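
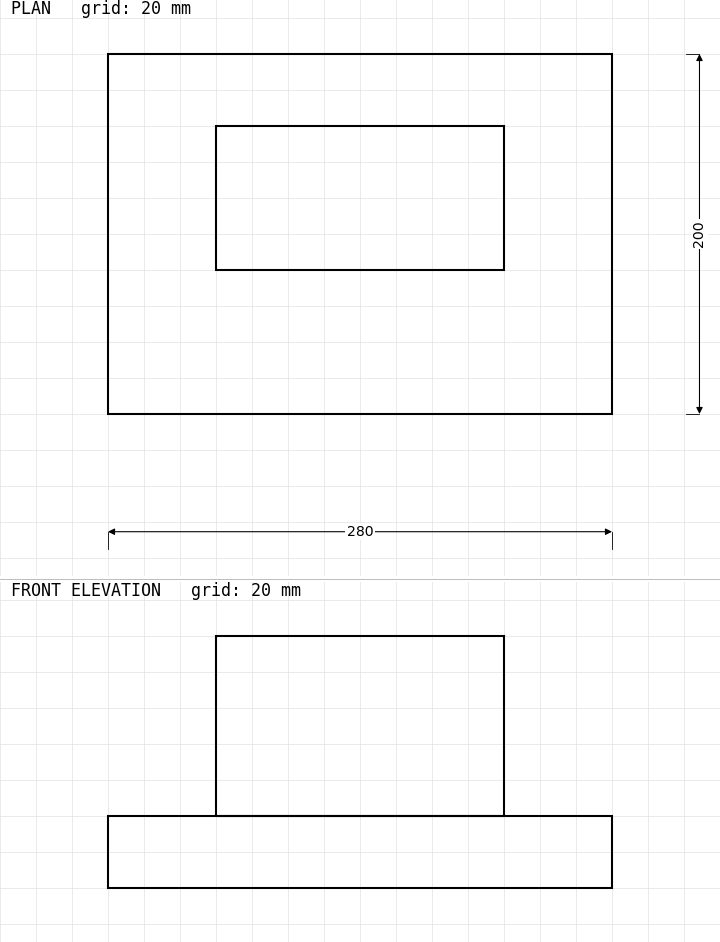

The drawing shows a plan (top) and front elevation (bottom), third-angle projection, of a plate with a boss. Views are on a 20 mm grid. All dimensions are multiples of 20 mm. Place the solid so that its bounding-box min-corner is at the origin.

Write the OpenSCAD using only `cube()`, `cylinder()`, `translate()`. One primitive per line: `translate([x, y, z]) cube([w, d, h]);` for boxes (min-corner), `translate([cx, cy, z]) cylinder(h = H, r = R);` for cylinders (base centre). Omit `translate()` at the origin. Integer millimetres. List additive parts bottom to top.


cube([280, 200, 40]);
translate([60, 80, 40]) cube([160, 80, 100]);


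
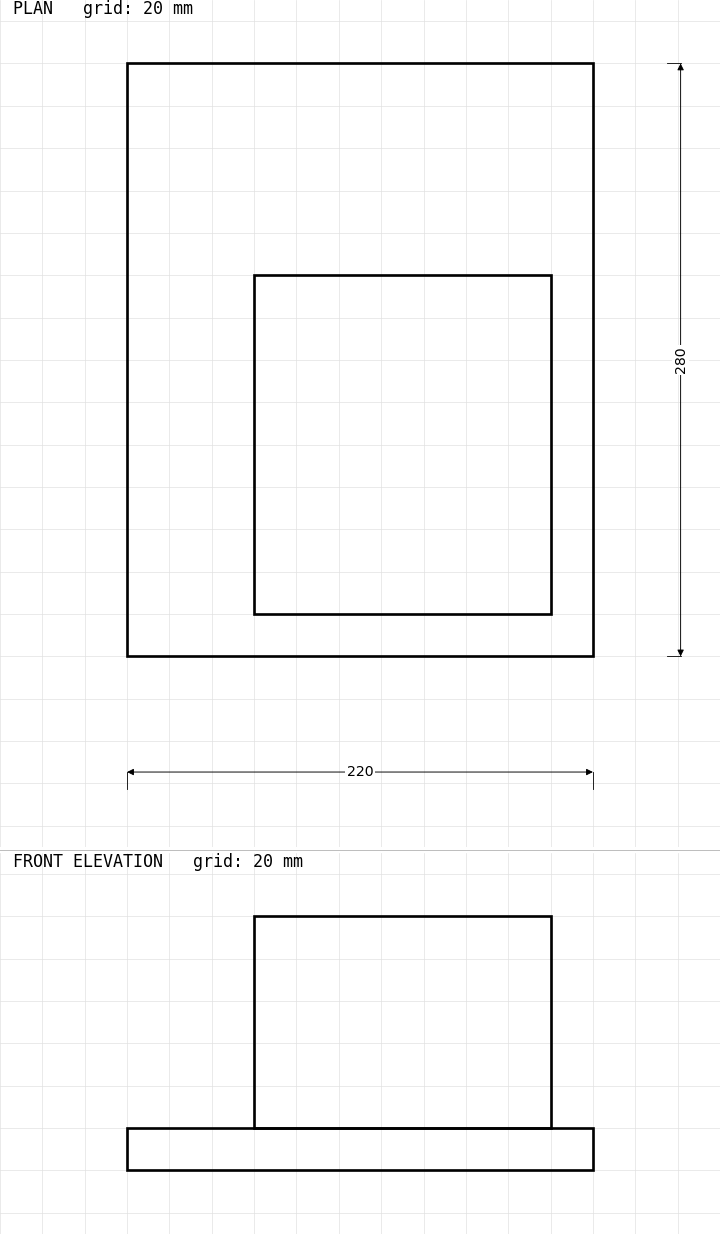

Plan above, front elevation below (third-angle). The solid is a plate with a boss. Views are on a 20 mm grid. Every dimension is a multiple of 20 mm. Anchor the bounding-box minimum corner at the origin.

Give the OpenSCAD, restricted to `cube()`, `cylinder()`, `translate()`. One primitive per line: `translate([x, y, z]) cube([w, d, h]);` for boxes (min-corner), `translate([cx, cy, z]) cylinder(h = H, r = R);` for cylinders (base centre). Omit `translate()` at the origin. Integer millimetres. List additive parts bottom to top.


cube([220, 280, 20]);
translate([60, 20, 20]) cube([140, 160, 100]);


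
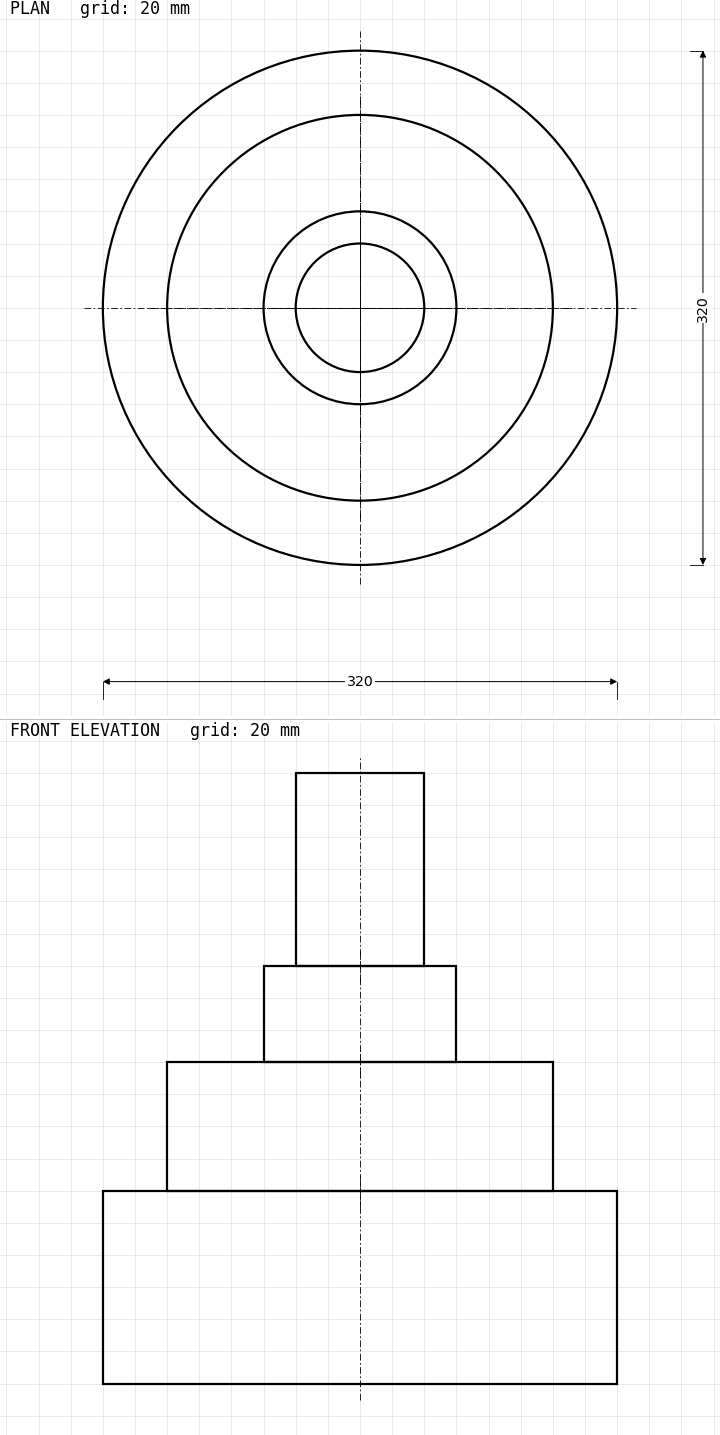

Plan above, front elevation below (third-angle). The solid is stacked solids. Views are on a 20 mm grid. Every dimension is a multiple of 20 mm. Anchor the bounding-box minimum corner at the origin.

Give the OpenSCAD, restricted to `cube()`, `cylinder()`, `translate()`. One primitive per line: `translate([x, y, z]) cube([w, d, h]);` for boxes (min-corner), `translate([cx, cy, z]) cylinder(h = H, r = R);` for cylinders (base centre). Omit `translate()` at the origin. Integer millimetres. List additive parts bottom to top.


translate([160, 160, 0]) cylinder(h = 120, r = 160);
translate([160, 160, 120]) cylinder(h = 80, r = 120);
translate([160, 160, 200]) cylinder(h = 60, r = 60);
translate([160, 160, 260]) cylinder(h = 120, r = 40);


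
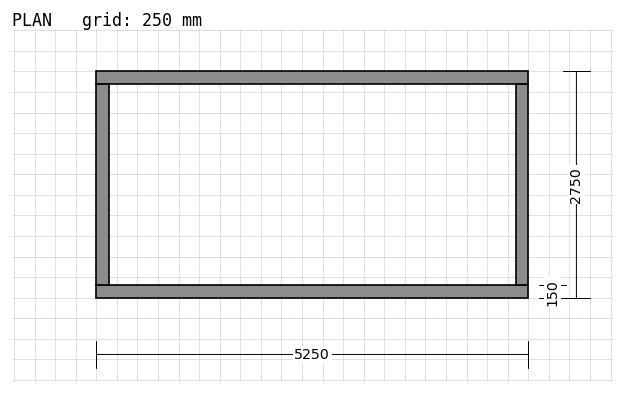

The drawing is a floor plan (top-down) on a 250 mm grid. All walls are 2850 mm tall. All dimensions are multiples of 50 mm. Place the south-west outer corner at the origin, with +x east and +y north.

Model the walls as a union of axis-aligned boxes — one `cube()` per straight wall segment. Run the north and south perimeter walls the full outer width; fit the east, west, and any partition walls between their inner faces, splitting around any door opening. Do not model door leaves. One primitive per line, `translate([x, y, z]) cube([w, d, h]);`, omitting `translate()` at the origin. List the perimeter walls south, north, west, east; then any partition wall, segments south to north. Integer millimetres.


cube([5250, 150, 2850]);
translate([0, 2600, 0]) cube([5250, 150, 2850]);
translate([0, 150, 0]) cube([150, 2450, 2850]);
translate([5100, 150, 0]) cube([150, 2450, 2850]);


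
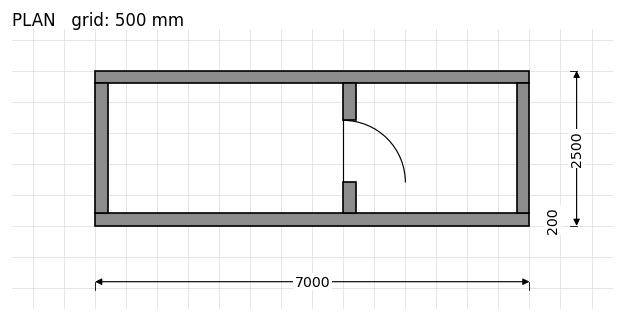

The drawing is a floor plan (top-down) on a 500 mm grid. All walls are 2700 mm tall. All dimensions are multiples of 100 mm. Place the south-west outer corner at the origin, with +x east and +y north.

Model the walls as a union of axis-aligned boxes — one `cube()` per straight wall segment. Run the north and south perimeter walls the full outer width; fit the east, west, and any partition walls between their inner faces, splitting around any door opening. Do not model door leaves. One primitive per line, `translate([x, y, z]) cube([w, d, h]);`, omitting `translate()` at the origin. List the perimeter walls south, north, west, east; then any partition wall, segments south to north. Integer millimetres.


cube([7000, 200, 2700]);
translate([0, 2300, 0]) cube([7000, 200, 2700]);
translate([0, 200, 0]) cube([200, 2100, 2700]);
translate([6800, 200, 0]) cube([200, 2100, 2700]);
translate([4000, 200, 0]) cube([200, 500, 2700]);
translate([4000, 1700, 0]) cube([200, 600, 2700]);


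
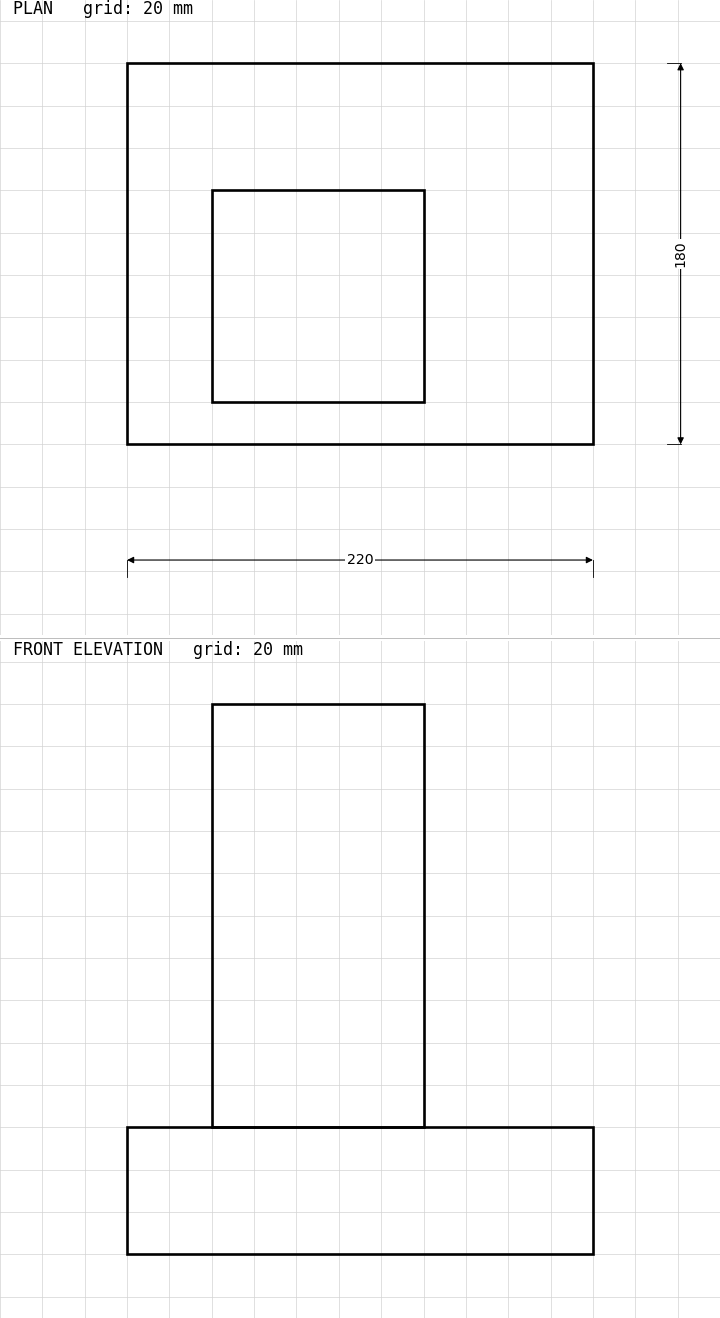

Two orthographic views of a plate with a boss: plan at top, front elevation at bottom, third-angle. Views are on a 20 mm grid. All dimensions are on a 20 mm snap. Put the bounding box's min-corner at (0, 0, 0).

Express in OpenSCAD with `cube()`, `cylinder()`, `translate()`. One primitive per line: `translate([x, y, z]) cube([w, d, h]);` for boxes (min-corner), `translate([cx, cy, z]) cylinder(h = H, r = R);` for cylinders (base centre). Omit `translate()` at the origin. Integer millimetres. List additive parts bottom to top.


cube([220, 180, 60]);
translate([40, 20, 60]) cube([100, 100, 200]);


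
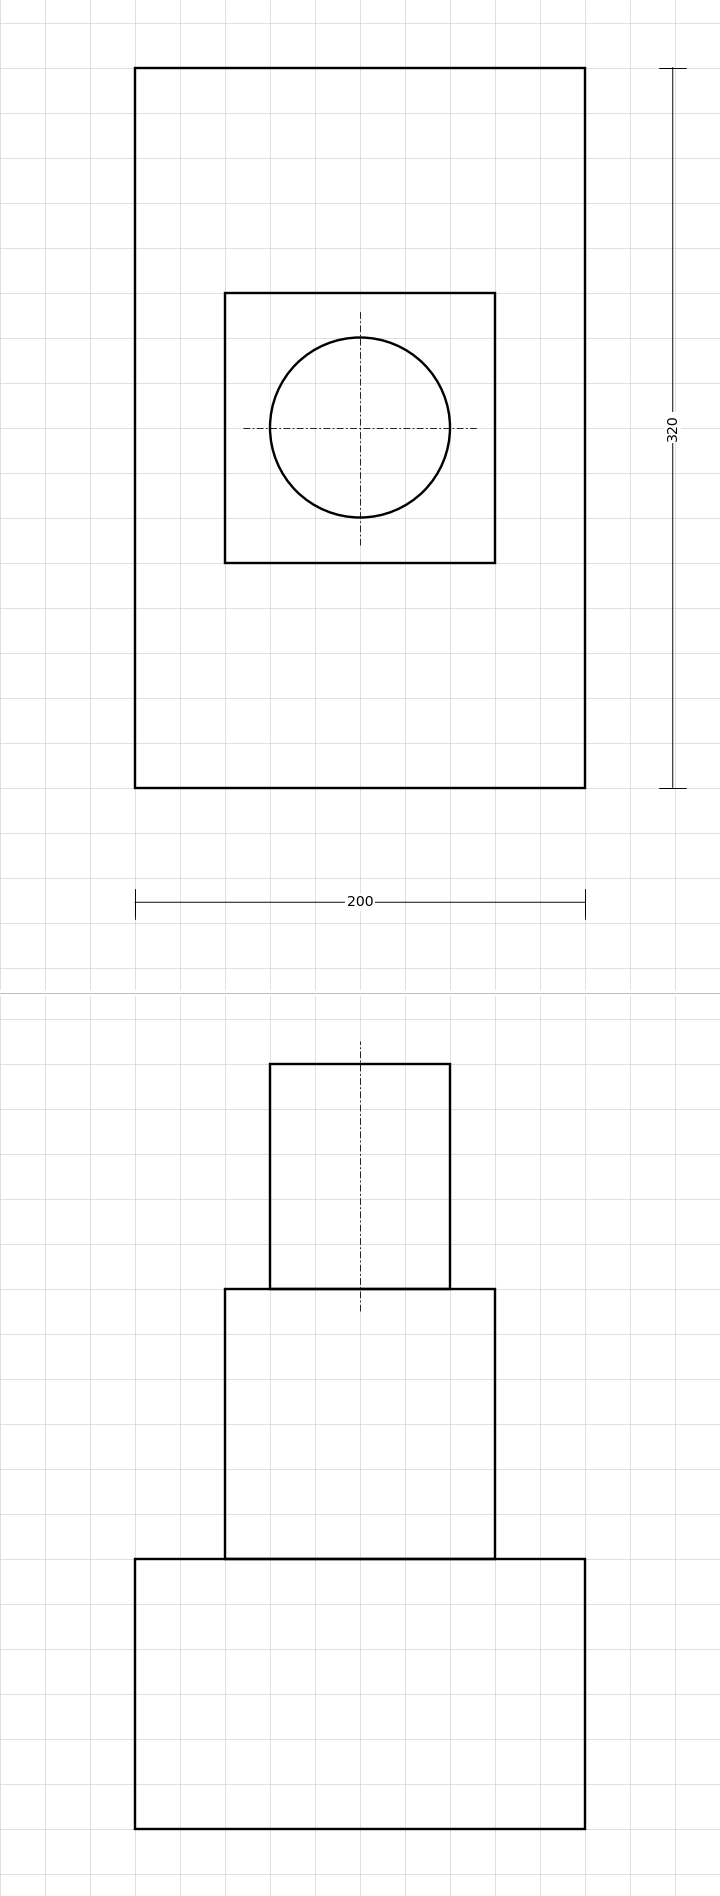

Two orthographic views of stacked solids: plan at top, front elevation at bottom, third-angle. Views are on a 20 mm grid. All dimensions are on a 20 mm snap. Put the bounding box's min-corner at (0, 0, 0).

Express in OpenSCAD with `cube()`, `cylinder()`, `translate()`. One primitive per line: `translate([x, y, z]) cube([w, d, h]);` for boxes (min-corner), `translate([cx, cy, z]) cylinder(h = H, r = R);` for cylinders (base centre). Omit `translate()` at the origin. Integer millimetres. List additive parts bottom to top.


cube([200, 320, 120]);
translate([40, 100, 120]) cube([120, 120, 120]);
translate([100, 160, 240]) cylinder(h = 100, r = 40);


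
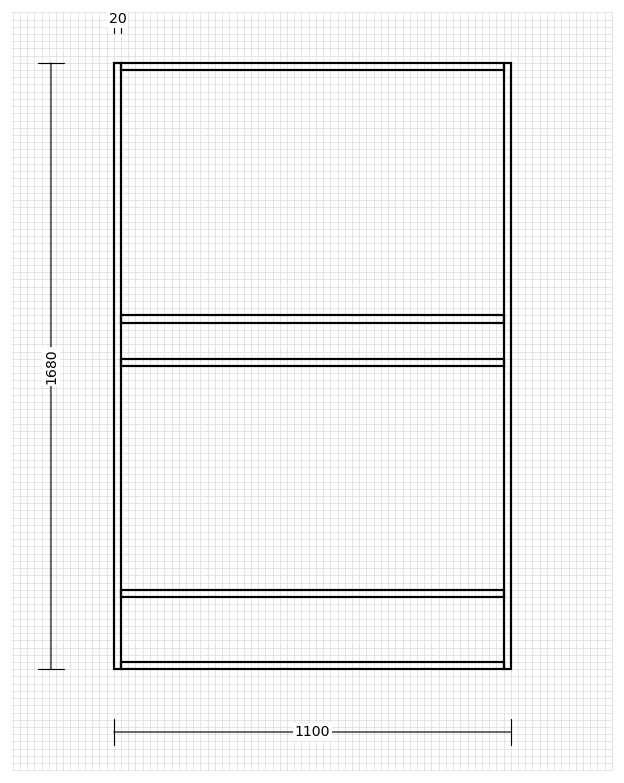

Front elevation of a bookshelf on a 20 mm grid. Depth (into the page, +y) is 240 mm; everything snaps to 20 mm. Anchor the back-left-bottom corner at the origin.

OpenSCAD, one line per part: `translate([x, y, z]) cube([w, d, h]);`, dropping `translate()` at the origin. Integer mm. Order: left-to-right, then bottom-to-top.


cube([20, 240, 1680]);
translate([20, 0, 0]) cube([1060, 240, 20]);
translate([20, 0, 200]) cube([1060, 240, 20]);
translate([20, 0, 840]) cube([1060, 240, 20]);
translate([20, 0, 960]) cube([1060, 240, 20]);
translate([20, 0, 1660]) cube([1060, 240, 20]);
translate([1080, 0, 0]) cube([20, 240, 1680]);


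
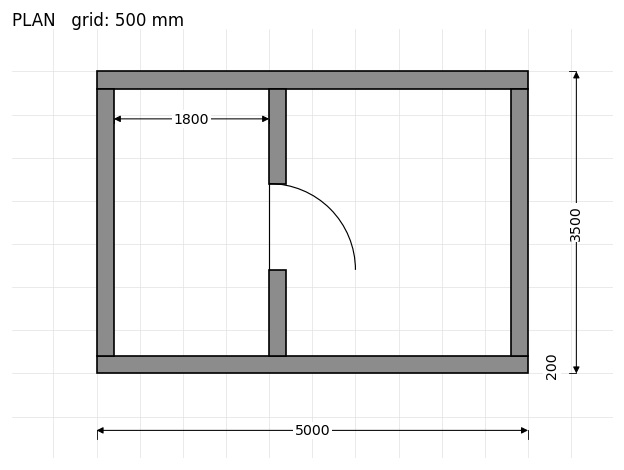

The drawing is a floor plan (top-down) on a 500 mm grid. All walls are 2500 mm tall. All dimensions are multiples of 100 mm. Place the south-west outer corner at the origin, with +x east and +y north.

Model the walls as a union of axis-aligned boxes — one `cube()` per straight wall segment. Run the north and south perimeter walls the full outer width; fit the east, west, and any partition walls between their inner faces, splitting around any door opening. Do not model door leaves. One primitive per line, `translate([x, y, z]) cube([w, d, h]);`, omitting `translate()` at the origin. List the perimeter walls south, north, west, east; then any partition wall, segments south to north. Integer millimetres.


cube([5000, 200, 2500]);
translate([0, 3300, 0]) cube([5000, 200, 2500]);
translate([0, 200, 0]) cube([200, 3100, 2500]);
translate([4800, 200, 0]) cube([200, 3100, 2500]);
translate([2000, 200, 0]) cube([200, 1000, 2500]);
translate([2000, 2200, 0]) cube([200, 1100, 2500]);


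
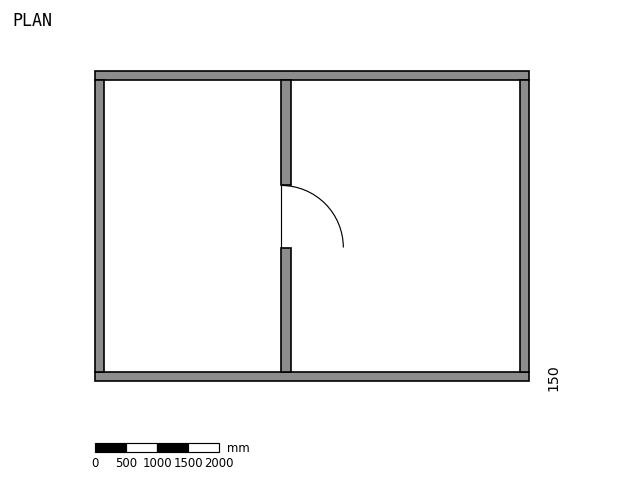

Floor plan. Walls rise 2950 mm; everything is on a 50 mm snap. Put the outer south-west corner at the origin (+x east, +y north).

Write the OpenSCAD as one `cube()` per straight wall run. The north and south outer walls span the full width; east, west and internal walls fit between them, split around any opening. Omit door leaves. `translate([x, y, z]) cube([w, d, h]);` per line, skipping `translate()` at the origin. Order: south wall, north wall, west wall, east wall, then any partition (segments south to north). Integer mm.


cube([7000, 150, 2950]);
translate([0, 4850, 0]) cube([7000, 150, 2950]);
translate([0, 150, 0]) cube([150, 4700, 2950]);
translate([6850, 150, 0]) cube([150, 4700, 2950]);
translate([3000, 150, 0]) cube([150, 2000, 2950]);
translate([3000, 3150, 0]) cube([150, 1700, 2950]);


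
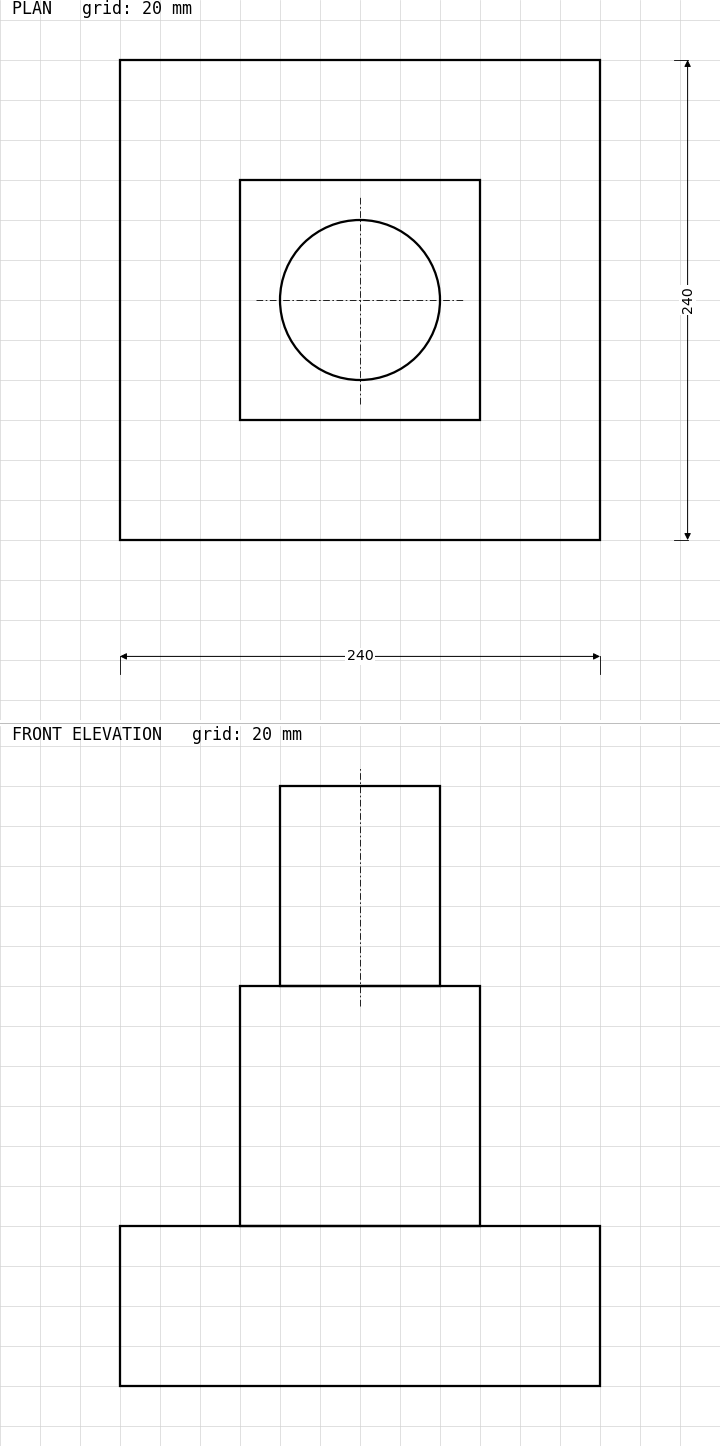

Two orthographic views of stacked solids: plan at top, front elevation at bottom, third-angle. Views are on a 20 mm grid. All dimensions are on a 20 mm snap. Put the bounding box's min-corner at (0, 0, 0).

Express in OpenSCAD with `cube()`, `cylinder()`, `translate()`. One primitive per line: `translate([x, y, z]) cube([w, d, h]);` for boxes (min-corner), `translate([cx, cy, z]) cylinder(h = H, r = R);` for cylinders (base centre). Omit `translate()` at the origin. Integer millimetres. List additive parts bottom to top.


cube([240, 240, 80]);
translate([60, 60, 80]) cube([120, 120, 120]);
translate([120, 120, 200]) cylinder(h = 100, r = 40);


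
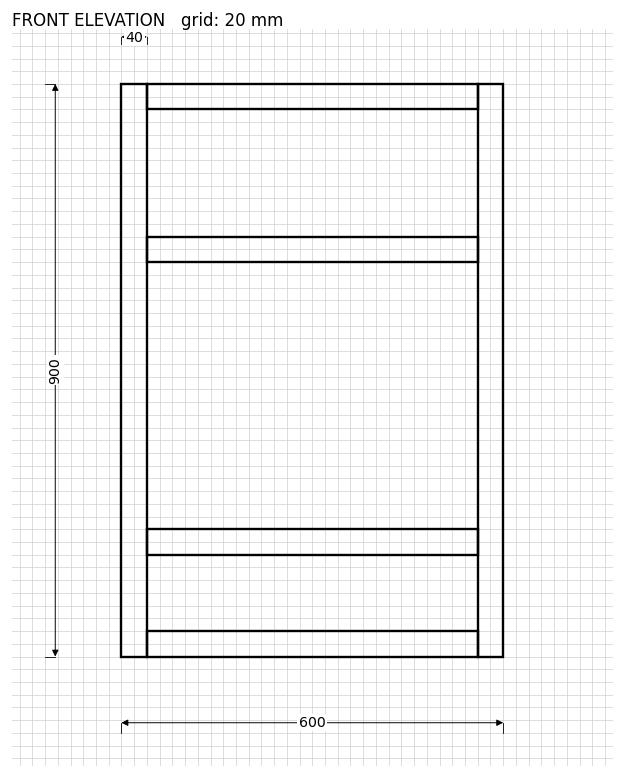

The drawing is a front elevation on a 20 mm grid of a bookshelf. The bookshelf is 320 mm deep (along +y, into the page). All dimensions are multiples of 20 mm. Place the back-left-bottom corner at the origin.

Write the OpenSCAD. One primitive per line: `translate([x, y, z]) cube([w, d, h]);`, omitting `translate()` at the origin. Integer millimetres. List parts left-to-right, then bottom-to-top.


cube([40, 320, 900]);
translate([40, 0, 0]) cube([520, 320, 40]);
translate([40, 0, 160]) cube([520, 320, 40]);
translate([40, 0, 620]) cube([520, 320, 40]);
translate([40, 0, 860]) cube([520, 320, 40]);
translate([560, 0, 0]) cube([40, 320, 900]);


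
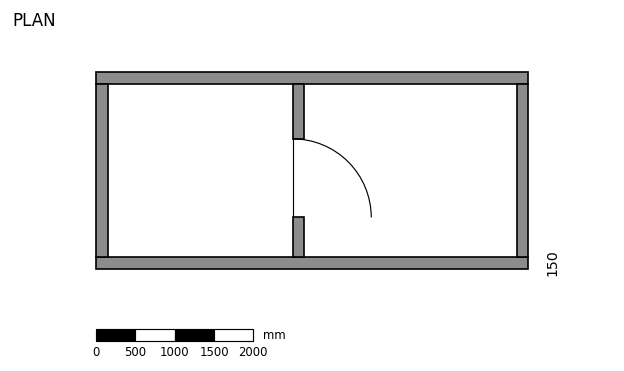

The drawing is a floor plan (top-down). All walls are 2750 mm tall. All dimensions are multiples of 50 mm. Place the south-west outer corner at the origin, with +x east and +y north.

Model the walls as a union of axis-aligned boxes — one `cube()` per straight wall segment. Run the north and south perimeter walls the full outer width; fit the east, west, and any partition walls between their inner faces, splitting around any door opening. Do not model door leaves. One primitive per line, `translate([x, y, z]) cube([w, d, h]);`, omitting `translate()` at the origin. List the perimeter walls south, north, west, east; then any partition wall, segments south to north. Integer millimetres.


cube([5500, 150, 2750]);
translate([0, 2350, 0]) cube([5500, 150, 2750]);
translate([0, 150, 0]) cube([150, 2200, 2750]);
translate([5350, 150, 0]) cube([150, 2200, 2750]);
translate([2500, 150, 0]) cube([150, 500, 2750]);
translate([2500, 1650, 0]) cube([150, 700, 2750]);


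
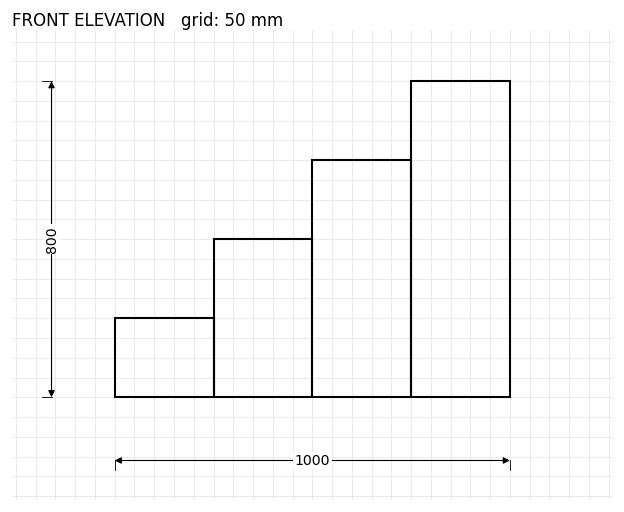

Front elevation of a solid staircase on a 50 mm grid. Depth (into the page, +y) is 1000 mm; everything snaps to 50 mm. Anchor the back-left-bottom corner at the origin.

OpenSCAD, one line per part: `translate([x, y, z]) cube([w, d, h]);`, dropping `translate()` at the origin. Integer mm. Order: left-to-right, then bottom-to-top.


cube([250, 1000, 200]);
translate([250, 0, 0]) cube([250, 1000, 400]);
translate([500, 0, 0]) cube([250, 1000, 600]);
translate([750, 0, 0]) cube([250, 1000, 800]);


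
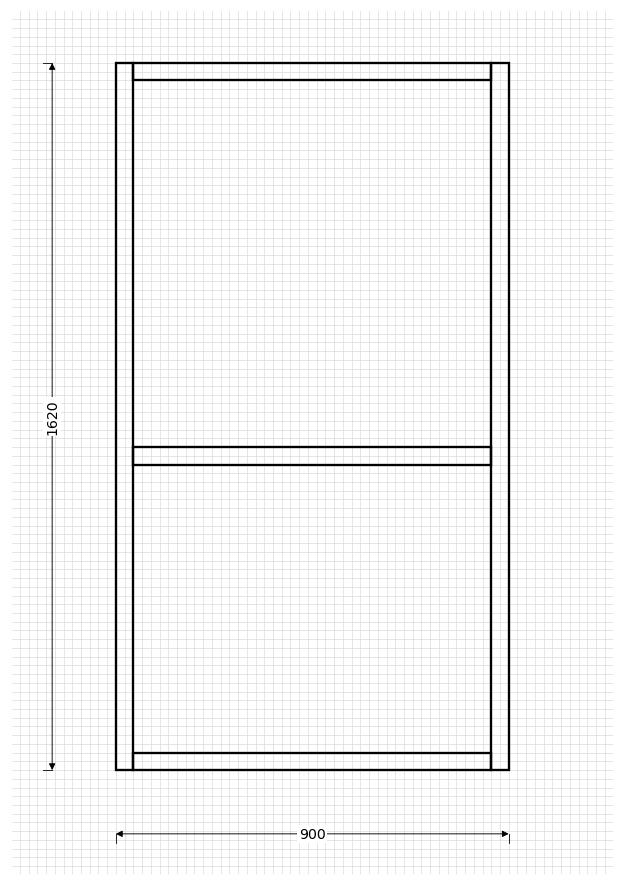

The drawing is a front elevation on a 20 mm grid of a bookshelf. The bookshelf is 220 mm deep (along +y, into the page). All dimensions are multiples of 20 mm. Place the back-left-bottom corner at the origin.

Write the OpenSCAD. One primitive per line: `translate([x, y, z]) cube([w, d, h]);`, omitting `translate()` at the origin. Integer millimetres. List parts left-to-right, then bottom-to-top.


cube([40, 220, 1620]);
translate([40, 0, 0]) cube([820, 220, 40]);
translate([40, 0, 700]) cube([820, 220, 40]);
translate([40, 0, 1580]) cube([820, 220, 40]);
translate([860, 0, 0]) cube([40, 220, 1620]);


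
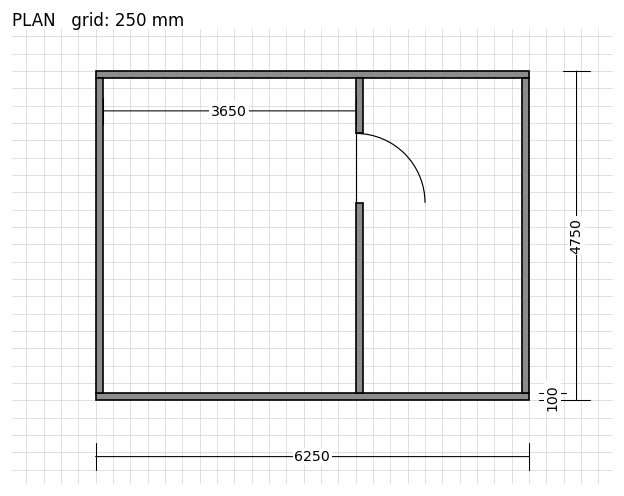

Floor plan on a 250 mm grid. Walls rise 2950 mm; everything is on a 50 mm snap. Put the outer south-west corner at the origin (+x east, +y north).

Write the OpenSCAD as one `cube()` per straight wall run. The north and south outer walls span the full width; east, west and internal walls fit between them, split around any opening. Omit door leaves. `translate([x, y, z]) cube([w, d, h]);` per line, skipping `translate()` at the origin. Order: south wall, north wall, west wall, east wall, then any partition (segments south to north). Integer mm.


cube([6250, 100, 2950]);
translate([0, 4650, 0]) cube([6250, 100, 2950]);
translate([0, 100, 0]) cube([100, 4550, 2950]);
translate([6150, 100, 0]) cube([100, 4550, 2950]);
translate([3750, 100, 0]) cube([100, 2750, 2950]);
translate([3750, 3850, 0]) cube([100, 800, 2950]);


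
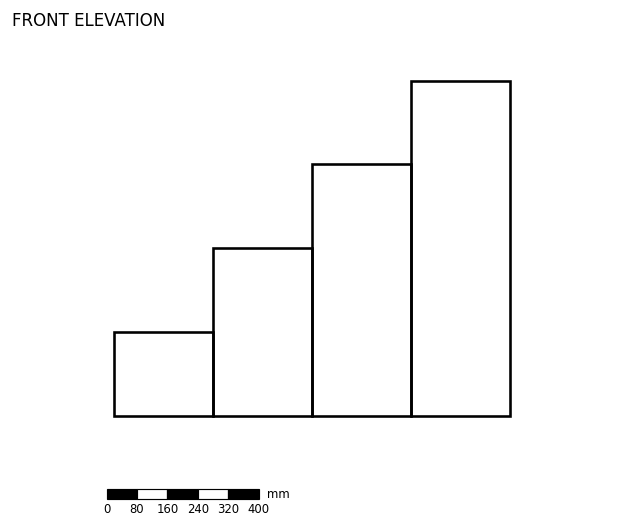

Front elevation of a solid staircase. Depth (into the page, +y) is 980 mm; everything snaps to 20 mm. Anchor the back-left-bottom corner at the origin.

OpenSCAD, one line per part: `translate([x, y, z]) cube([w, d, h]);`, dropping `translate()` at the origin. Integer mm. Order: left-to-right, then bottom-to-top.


cube([260, 980, 220]);
translate([260, 0, 0]) cube([260, 980, 440]);
translate([520, 0, 0]) cube([260, 980, 660]);
translate([780, 0, 0]) cube([260, 980, 880]);


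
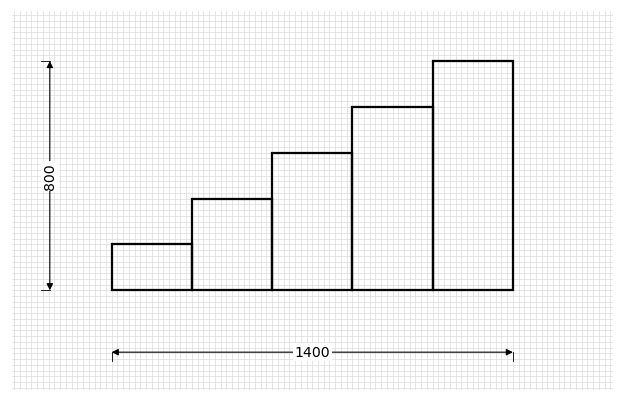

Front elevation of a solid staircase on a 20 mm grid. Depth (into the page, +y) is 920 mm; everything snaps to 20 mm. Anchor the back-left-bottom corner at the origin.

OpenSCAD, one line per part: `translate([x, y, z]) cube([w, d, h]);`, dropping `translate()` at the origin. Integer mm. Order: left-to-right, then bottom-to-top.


cube([280, 920, 160]);
translate([280, 0, 0]) cube([280, 920, 320]);
translate([560, 0, 0]) cube([280, 920, 480]);
translate([840, 0, 0]) cube([280, 920, 640]);
translate([1120, 0, 0]) cube([280, 920, 800]);


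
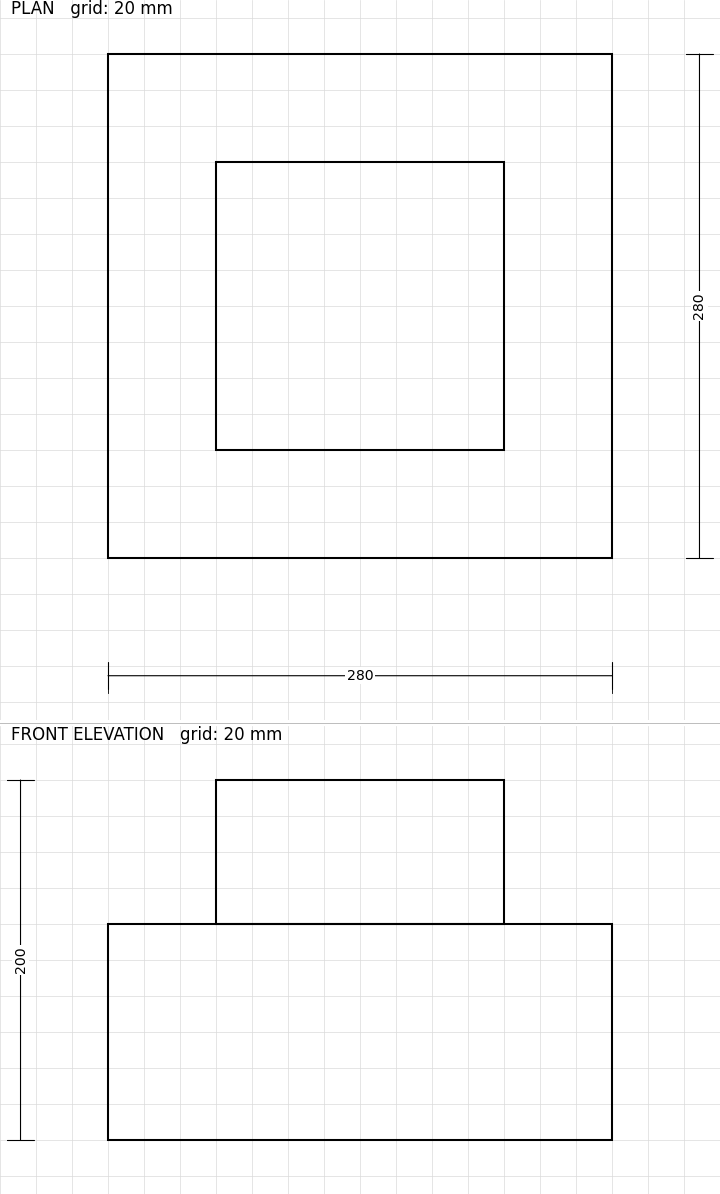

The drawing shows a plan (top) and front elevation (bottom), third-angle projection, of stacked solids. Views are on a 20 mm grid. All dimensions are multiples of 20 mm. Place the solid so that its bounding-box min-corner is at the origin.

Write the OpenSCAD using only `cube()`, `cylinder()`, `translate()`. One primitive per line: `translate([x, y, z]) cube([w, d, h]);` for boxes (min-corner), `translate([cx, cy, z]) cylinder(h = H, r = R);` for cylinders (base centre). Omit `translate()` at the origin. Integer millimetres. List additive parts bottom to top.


cube([280, 280, 120]);
translate([60, 60, 120]) cube([160, 160, 80]);


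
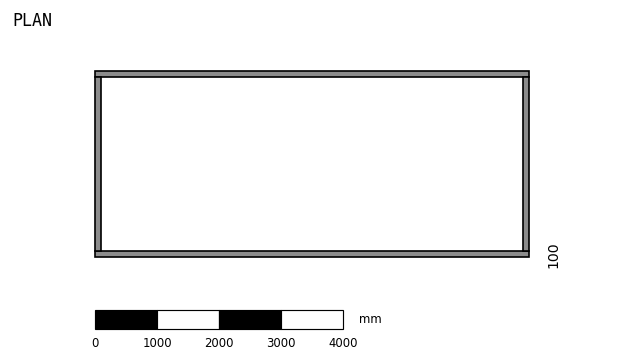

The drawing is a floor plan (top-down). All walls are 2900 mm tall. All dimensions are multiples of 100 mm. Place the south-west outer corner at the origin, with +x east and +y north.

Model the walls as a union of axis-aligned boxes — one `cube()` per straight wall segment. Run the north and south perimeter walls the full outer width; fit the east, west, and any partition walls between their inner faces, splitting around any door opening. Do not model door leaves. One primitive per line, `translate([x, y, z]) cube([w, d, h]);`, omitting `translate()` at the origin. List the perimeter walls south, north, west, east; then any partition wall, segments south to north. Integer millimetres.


cube([7000, 100, 2900]);
translate([0, 2900, 0]) cube([7000, 100, 2900]);
translate([0, 100, 0]) cube([100, 2800, 2900]);
translate([6900, 100, 0]) cube([100, 2800, 2900]);


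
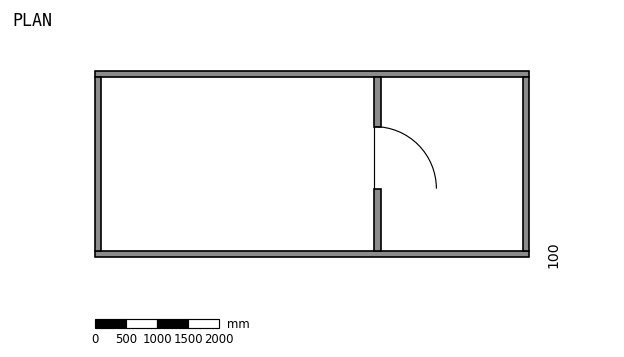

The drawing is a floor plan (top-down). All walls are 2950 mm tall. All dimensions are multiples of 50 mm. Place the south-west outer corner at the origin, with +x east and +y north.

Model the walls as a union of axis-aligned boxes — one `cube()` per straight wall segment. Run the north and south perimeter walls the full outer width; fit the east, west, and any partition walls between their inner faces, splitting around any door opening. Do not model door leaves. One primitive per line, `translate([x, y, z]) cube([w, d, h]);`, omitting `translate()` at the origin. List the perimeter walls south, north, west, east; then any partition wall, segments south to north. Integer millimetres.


cube([7000, 100, 2950]);
translate([0, 2900, 0]) cube([7000, 100, 2950]);
translate([0, 100, 0]) cube([100, 2800, 2950]);
translate([6900, 100, 0]) cube([100, 2800, 2950]);
translate([4500, 100, 0]) cube([100, 1000, 2950]);
translate([4500, 2100, 0]) cube([100, 800, 2950]);


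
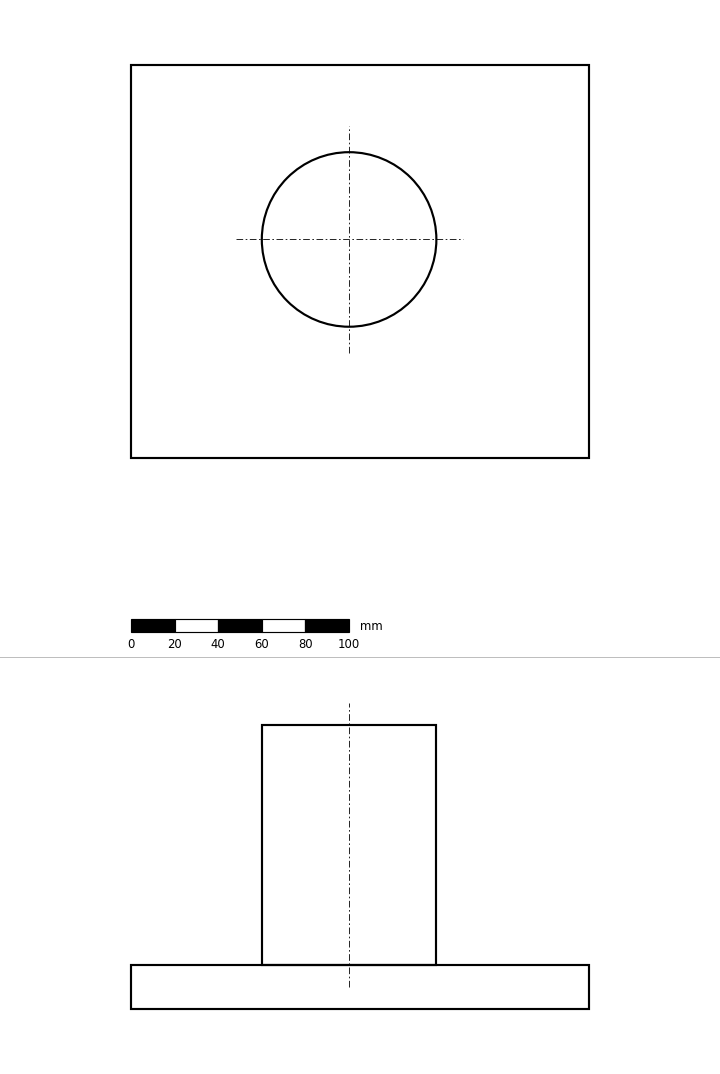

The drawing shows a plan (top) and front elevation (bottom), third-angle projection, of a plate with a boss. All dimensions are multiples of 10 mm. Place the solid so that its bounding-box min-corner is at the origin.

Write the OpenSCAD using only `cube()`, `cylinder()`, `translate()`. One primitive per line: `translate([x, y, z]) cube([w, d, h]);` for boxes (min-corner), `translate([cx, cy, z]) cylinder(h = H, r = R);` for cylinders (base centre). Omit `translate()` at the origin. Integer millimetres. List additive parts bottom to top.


cube([210, 180, 20]);
translate([100, 100, 20]) cylinder(h = 110, r = 40);


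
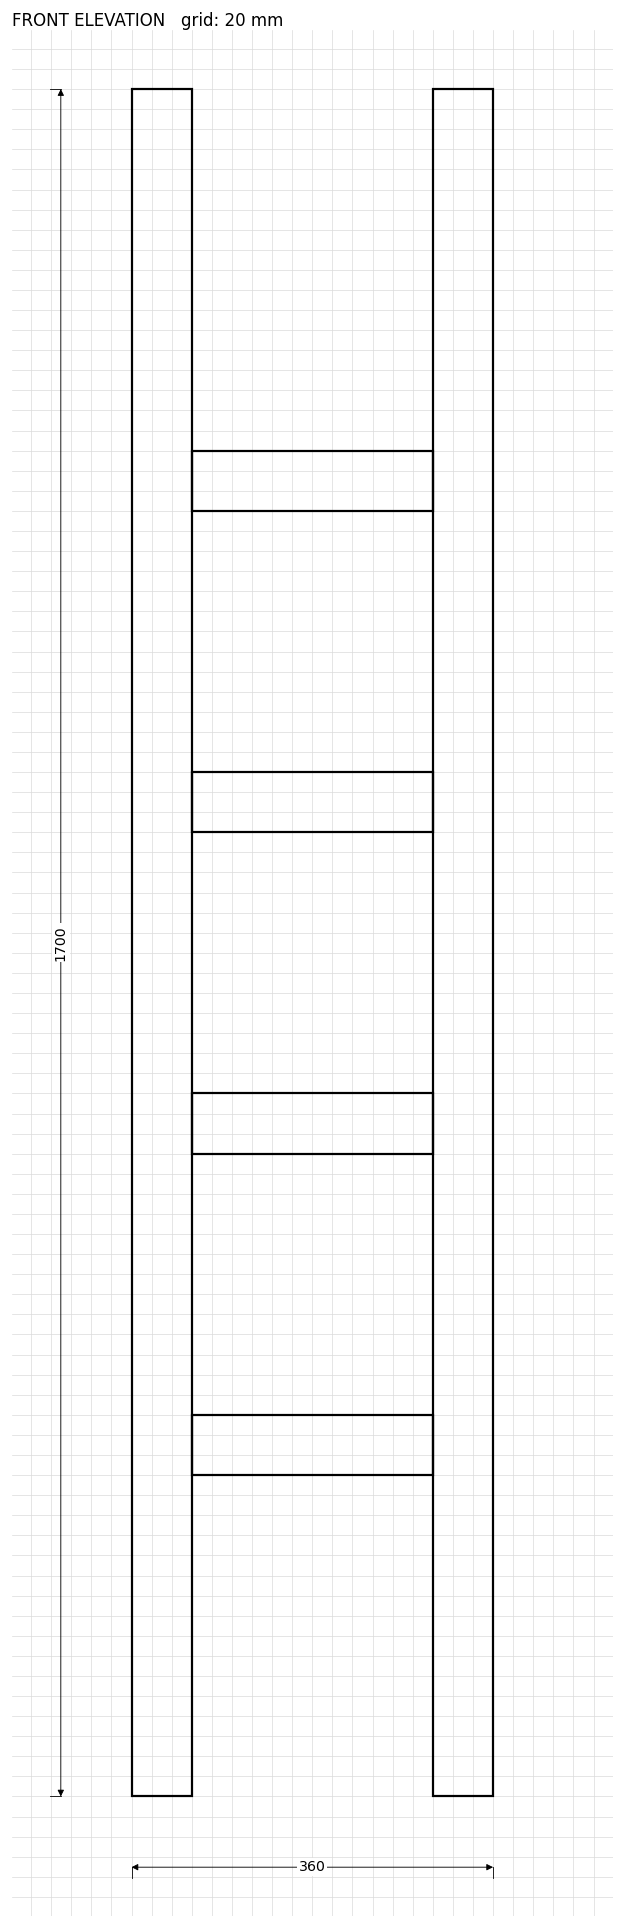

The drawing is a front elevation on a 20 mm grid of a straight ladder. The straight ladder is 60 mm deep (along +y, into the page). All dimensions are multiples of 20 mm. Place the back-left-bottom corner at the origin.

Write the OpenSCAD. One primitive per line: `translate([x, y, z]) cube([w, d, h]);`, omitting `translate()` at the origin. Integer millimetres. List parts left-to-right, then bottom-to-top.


cube([60, 60, 1700]);
translate([60, 0, 320]) cube([240, 60, 60]);
translate([60, 0, 640]) cube([240, 60, 60]);
translate([60, 0, 960]) cube([240, 60, 60]);
translate([60, 0, 1280]) cube([240, 60, 60]);
translate([300, 0, 0]) cube([60, 60, 1700]);


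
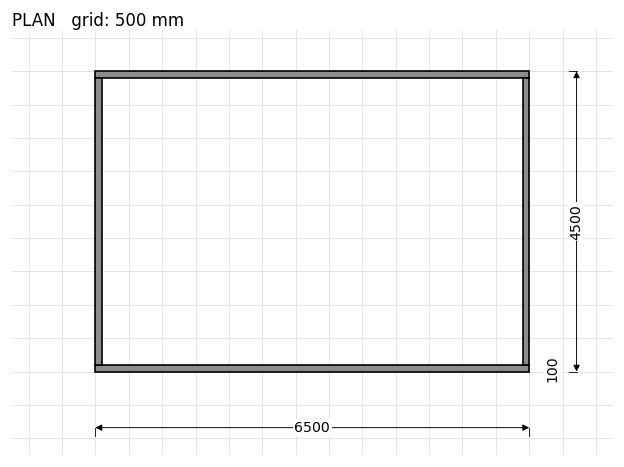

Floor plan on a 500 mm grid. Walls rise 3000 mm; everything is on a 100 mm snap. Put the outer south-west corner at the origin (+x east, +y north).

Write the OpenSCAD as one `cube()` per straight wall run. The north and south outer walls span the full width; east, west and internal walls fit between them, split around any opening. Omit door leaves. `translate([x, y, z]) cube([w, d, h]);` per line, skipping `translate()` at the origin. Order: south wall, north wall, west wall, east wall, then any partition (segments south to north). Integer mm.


cube([6500, 100, 3000]);
translate([0, 4400, 0]) cube([6500, 100, 3000]);
translate([0, 100, 0]) cube([100, 4300, 3000]);
translate([6400, 100, 0]) cube([100, 4300, 3000]);


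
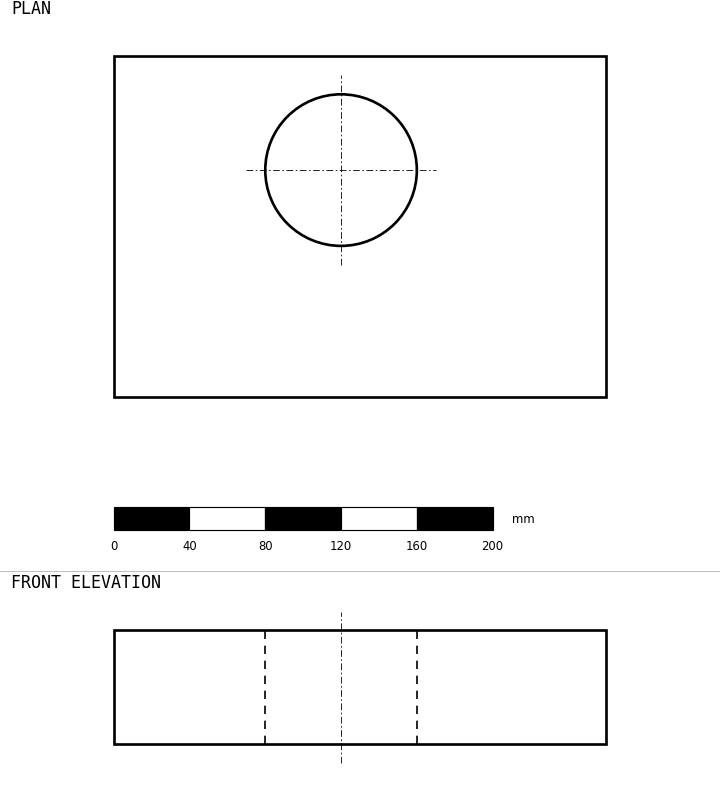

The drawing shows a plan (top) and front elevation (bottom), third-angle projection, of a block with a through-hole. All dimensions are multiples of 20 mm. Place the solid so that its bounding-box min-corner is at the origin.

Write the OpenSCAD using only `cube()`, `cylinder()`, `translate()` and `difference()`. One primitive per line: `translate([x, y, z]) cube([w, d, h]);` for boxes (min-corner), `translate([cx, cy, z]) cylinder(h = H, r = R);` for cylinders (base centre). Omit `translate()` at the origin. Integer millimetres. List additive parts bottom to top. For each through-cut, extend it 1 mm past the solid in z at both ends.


difference() {
  cube([260, 180, 60]);
  translate([120, 120, -1]) cylinder(h = 62, r = 40);
}


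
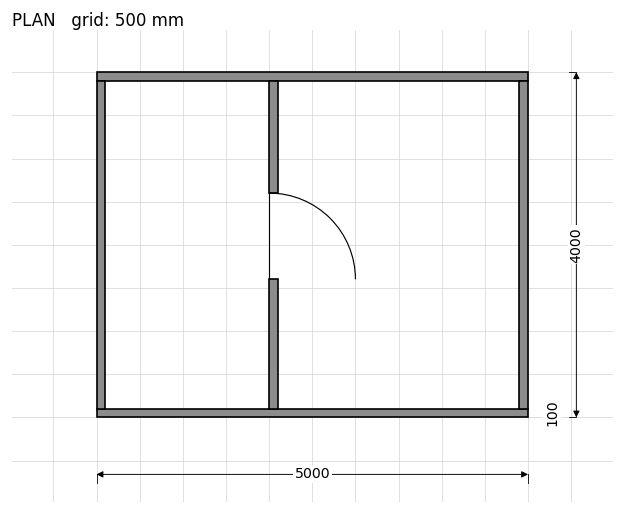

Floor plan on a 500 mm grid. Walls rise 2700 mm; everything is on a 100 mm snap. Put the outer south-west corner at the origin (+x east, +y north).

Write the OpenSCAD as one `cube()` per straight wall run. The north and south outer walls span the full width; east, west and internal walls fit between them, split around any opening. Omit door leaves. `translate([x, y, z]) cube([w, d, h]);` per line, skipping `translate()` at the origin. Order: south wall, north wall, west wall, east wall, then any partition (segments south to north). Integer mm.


cube([5000, 100, 2700]);
translate([0, 3900, 0]) cube([5000, 100, 2700]);
translate([0, 100, 0]) cube([100, 3800, 2700]);
translate([4900, 100, 0]) cube([100, 3800, 2700]);
translate([2000, 100, 0]) cube([100, 1500, 2700]);
translate([2000, 2600, 0]) cube([100, 1300, 2700]);


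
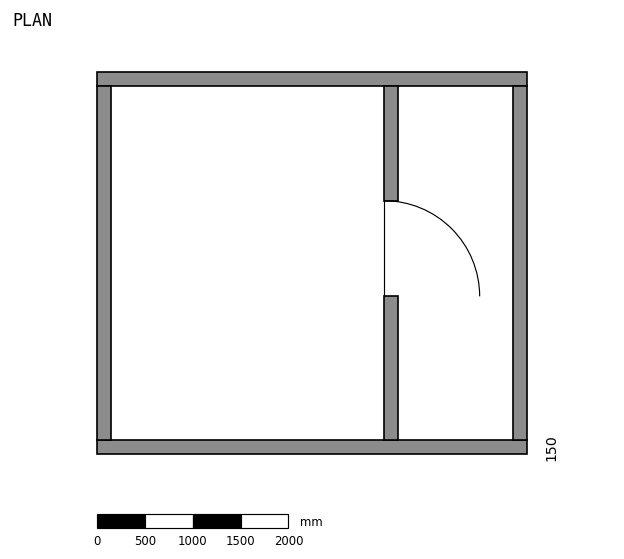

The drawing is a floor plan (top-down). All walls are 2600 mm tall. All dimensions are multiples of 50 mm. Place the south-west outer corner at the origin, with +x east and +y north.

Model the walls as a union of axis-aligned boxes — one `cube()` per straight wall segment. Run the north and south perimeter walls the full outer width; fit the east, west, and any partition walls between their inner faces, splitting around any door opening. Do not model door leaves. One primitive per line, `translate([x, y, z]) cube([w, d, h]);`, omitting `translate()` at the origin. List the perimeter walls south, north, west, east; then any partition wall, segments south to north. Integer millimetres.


cube([4500, 150, 2600]);
translate([0, 3850, 0]) cube([4500, 150, 2600]);
translate([0, 150, 0]) cube([150, 3700, 2600]);
translate([4350, 150, 0]) cube([150, 3700, 2600]);
translate([3000, 150, 0]) cube([150, 1500, 2600]);
translate([3000, 2650, 0]) cube([150, 1200, 2600]);


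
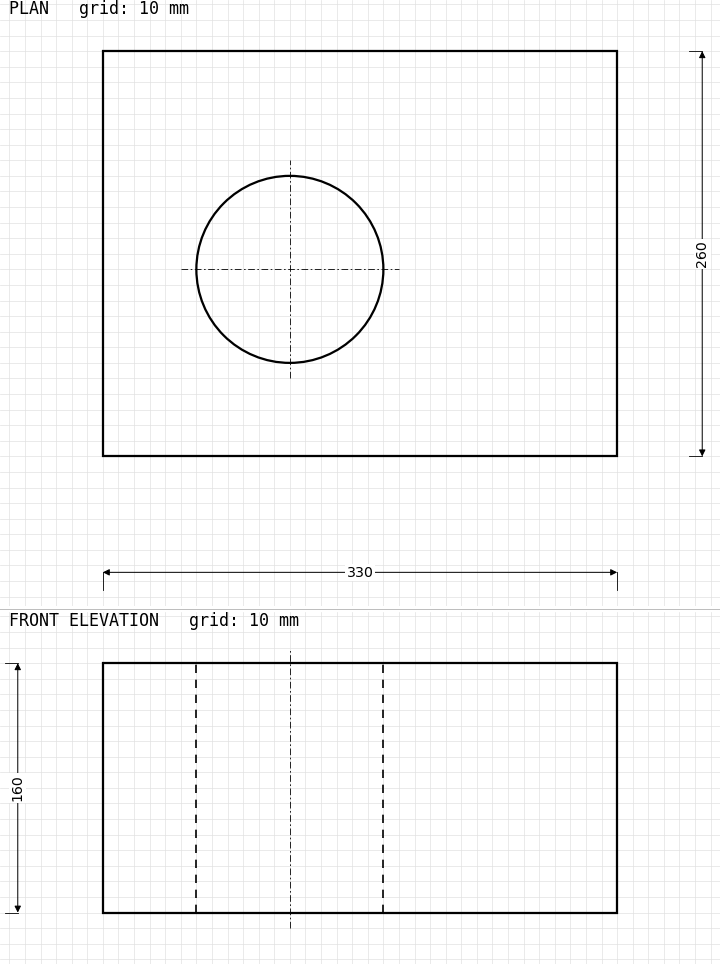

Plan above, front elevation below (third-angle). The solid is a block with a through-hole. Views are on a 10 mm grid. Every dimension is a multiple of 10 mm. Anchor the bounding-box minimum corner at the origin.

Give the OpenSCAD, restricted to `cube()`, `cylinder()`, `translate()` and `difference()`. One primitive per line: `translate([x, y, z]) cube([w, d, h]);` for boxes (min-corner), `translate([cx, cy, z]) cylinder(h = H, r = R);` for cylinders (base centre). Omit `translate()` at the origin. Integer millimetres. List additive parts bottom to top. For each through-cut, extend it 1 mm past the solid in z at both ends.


difference() {
  cube([330, 260, 160]);
  translate([120, 120, -1]) cylinder(h = 162, r = 60);
}


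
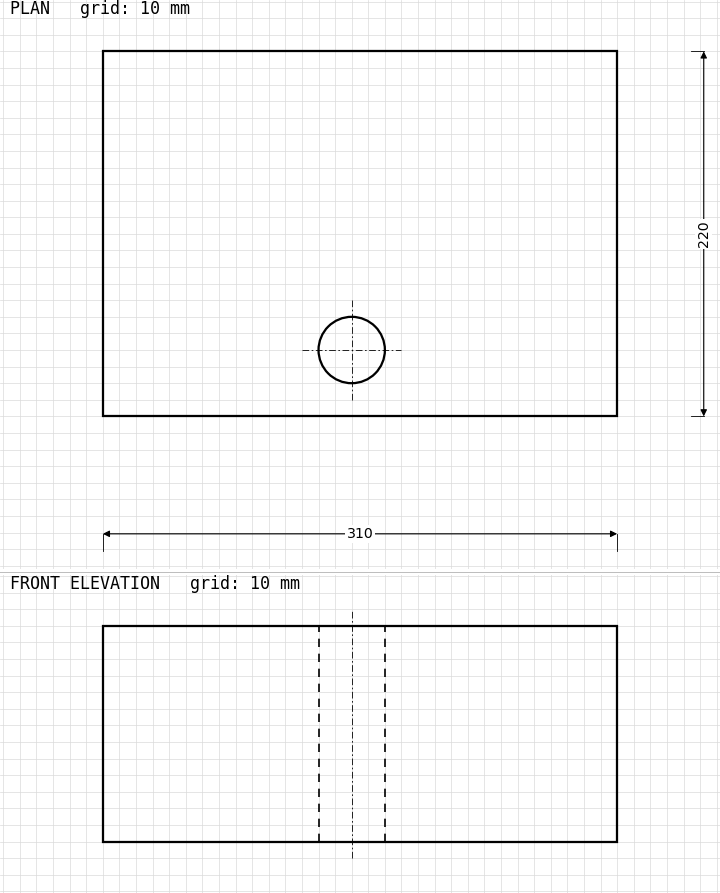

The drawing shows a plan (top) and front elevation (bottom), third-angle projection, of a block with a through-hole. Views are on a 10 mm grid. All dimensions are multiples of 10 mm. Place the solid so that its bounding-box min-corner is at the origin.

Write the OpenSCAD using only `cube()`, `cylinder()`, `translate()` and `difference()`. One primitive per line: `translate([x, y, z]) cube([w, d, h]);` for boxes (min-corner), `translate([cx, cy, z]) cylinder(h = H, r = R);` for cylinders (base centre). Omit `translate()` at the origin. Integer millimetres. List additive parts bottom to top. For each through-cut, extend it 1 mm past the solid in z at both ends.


difference() {
  cube([310, 220, 130]);
  translate([150, 40, -1]) cylinder(h = 132, r = 20);
}


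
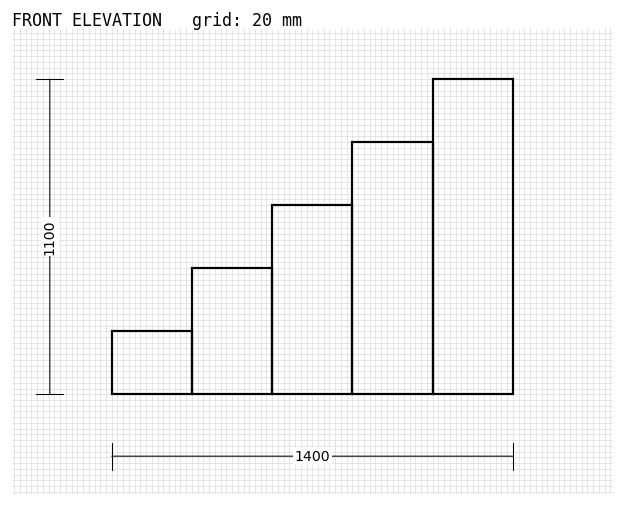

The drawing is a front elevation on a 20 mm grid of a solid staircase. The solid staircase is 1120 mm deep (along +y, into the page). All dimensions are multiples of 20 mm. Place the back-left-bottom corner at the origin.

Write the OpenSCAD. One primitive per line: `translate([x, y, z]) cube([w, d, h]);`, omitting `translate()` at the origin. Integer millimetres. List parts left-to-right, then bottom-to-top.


cube([280, 1120, 220]);
translate([280, 0, 0]) cube([280, 1120, 440]);
translate([560, 0, 0]) cube([280, 1120, 660]);
translate([840, 0, 0]) cube([280, 1120, 880]);
translate([1120, 0, 0]) cube([280, 1120, 1100]);


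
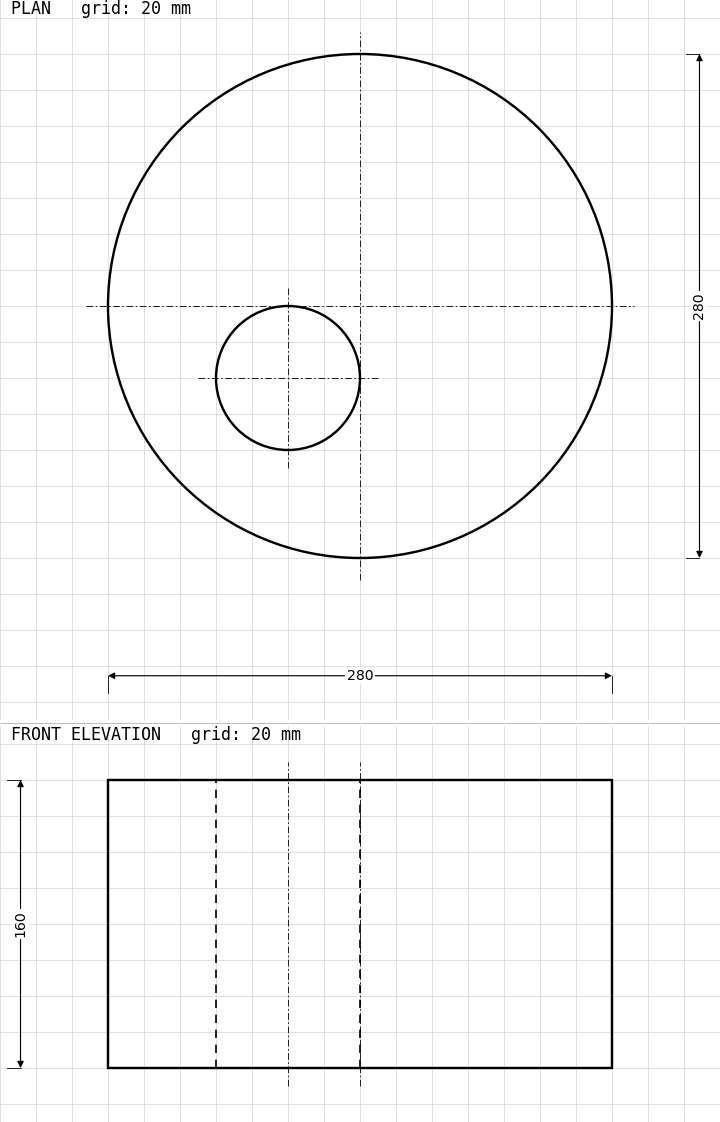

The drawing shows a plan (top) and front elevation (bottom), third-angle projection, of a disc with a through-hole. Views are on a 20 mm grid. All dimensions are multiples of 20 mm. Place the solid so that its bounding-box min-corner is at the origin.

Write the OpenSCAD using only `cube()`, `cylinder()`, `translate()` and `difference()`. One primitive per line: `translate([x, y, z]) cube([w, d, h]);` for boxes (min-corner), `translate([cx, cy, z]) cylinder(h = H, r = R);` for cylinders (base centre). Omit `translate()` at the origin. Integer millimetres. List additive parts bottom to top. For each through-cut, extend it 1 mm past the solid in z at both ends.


difference() {
  translate([140, 140, 0]) cylinder(h = 160, r = 140);
  translate([100, 100, -1]) cylinder(h = 162, r = 40);
}


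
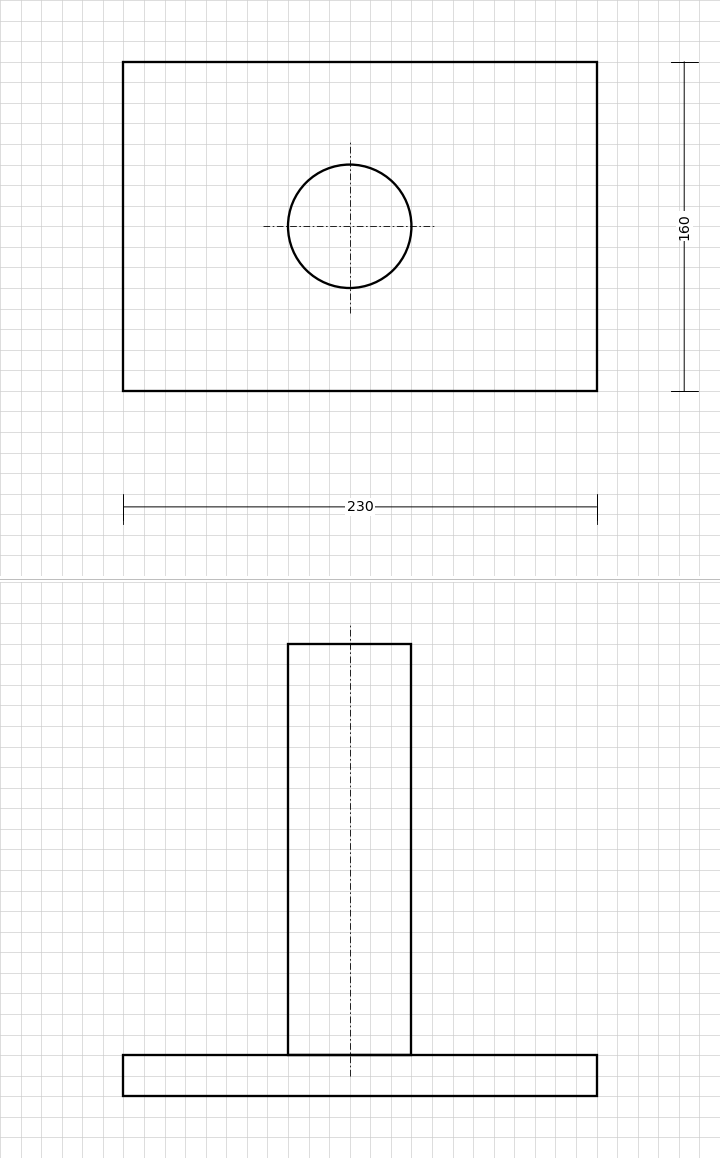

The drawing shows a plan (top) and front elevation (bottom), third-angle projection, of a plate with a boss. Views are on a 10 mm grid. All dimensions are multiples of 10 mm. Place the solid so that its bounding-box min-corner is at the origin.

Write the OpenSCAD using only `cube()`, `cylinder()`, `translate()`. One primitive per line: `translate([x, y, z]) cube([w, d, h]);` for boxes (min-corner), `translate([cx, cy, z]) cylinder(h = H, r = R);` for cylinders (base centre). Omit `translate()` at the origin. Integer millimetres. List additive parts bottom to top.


cube([230, 160, 20]);
translate([110, 80, 20]) cylinder(h = 200, r = 30);


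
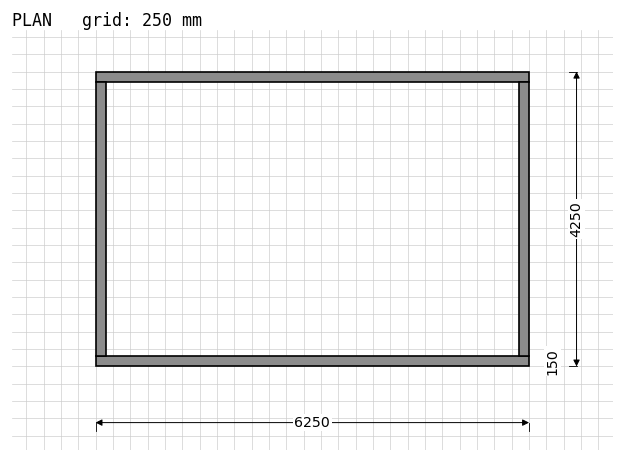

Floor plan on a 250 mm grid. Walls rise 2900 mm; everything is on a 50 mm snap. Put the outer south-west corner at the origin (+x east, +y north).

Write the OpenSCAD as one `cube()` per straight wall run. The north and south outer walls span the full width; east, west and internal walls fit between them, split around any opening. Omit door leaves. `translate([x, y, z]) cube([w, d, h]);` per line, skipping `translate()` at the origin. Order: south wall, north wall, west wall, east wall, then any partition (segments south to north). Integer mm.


cube([6250, 150, 2900]);
translate([0, 4100, 0]) cube([6250, 150, 2900]);
translate([0, 150, 0]) cube([150, 3950, 2900]);
translate([6100, 150, 0]) cube([150, 3950, 2900]);


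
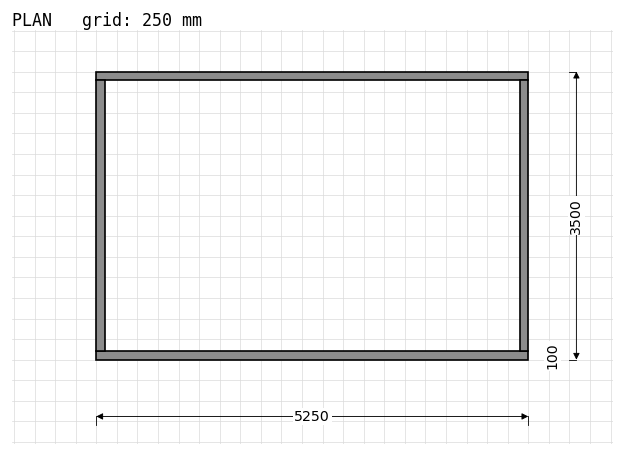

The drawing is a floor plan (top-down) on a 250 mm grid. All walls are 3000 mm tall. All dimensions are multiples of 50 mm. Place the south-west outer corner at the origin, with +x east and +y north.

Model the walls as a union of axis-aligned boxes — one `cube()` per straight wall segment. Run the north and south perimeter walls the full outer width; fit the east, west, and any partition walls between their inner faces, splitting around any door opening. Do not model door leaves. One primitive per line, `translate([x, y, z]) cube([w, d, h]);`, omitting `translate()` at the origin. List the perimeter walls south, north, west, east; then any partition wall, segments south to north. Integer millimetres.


cube([5250, 100, 3000]);
translate([0, 3400, 0]) cube([5250, 100, 3000]);
translate([0, 100, 0]) cube([100, 3300, 3000]);
translate([5150, 100, 0]) cube([100, 3300, 3000]);


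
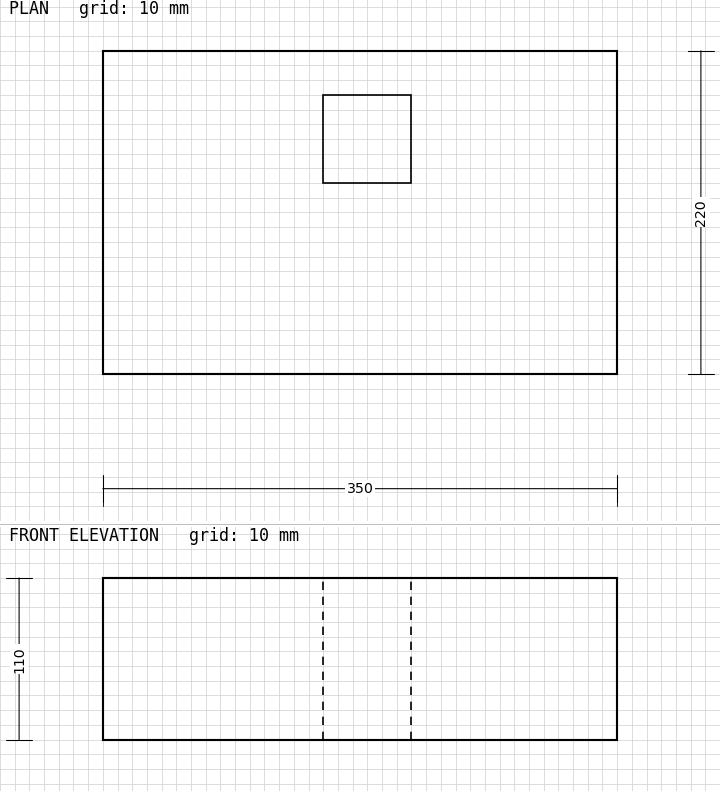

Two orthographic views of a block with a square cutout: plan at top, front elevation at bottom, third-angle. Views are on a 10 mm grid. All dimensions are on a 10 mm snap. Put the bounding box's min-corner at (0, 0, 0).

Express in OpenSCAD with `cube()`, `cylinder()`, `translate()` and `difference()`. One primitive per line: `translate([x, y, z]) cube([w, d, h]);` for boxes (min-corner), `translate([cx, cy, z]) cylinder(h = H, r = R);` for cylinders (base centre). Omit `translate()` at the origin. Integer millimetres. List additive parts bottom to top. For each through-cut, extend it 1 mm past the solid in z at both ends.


difference() {
  cube([350, 220, 110]);
  translate([150, 130, -1]) cube([60, 60, 112]);
}


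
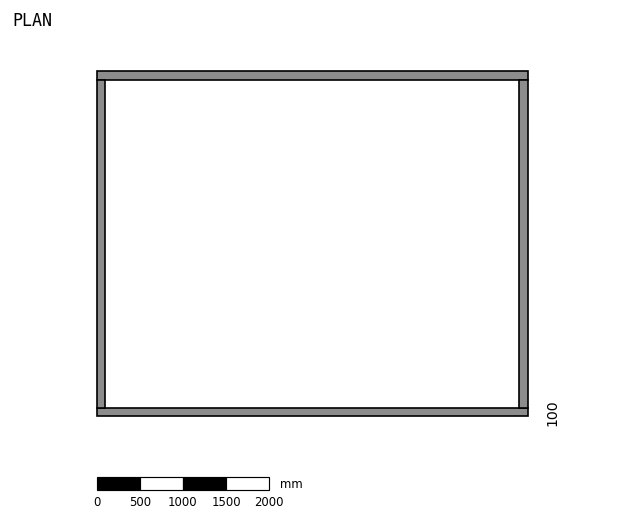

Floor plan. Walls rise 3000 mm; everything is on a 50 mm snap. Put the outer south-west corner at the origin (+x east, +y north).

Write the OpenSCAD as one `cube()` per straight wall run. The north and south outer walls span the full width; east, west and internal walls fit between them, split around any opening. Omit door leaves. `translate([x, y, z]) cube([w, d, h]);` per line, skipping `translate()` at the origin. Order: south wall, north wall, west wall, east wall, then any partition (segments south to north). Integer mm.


cube([5000, 100, 3000]);
translate([0, 3900, 0]) cube([5000, 100, 3000]);
translate([0, 100, 0]) cube([100, 3800, 3000]);
translate([4900, 100, 0]) cube([100, 3800, 3000]);


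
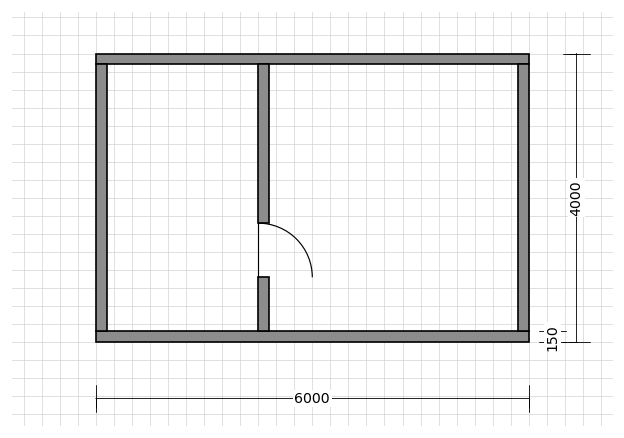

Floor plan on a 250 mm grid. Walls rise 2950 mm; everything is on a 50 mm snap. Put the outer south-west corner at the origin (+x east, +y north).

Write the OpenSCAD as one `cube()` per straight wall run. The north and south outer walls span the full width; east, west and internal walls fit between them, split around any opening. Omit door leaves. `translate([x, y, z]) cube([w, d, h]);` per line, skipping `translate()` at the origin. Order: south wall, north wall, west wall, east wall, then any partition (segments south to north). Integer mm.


cube([6000, 150, 2950]);
translate([0, 3850, 0]) cube([6000, 150, 2950]);
translate([0, 150, 0]) cube([150, 3700, 2950]);
translate([5850, 150, 0]) cube([150, 3700, 2950]);
translate([2250, 150, 0]) cube([150, 750, 2950]);
translate([2250, 1650, 0]) cube([150, 2200, 2950]);


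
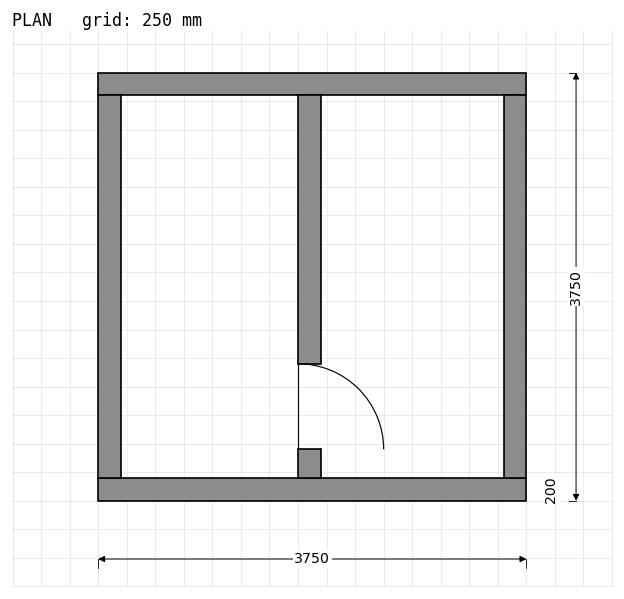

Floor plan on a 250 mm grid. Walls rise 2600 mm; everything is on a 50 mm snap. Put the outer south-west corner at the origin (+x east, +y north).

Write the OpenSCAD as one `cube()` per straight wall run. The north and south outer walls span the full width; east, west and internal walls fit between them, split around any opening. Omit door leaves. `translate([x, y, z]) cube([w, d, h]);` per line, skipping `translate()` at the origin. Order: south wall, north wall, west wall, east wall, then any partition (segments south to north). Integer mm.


cube([3750, 200, 2600]);
translate([0, 3550, 0]) cube([3750, 200, 2600]);
translate([0, 200, 0]) cube([200, 3350, 2600]);
translate([3550, 200, 0]) cube([200, 3350, 2600]);
translate([1750, 200, 0]) cube([200, 250, 2600]);
translate([1750, 1200, 0]) cube([200, 2350, 2600]);


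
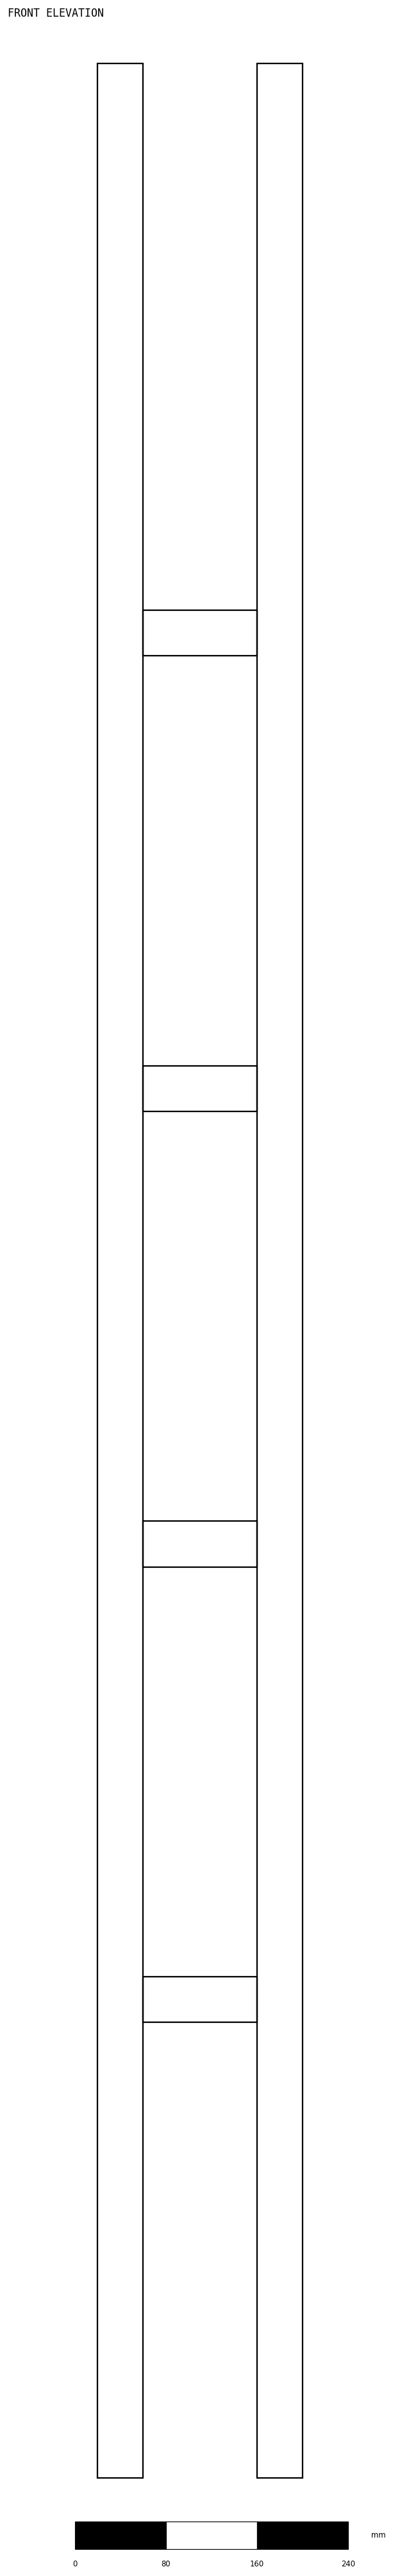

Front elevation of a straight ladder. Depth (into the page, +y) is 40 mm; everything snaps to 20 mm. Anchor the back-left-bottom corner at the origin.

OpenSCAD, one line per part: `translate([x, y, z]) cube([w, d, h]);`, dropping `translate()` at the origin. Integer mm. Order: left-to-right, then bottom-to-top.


cube([40, 40, 2120]);
translate([40, 0, 400]) cube([100, 40, 40]);
translate([40, 0, 800]) cube([100, 40, 40]);
translate([40, 0, 1200]) cube([100, 40, 40]);
translate([40, 0, 1600]) cube([100, 40, 40]);
translate([140, 0, 0]) cube([40, 40, 2120]);
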